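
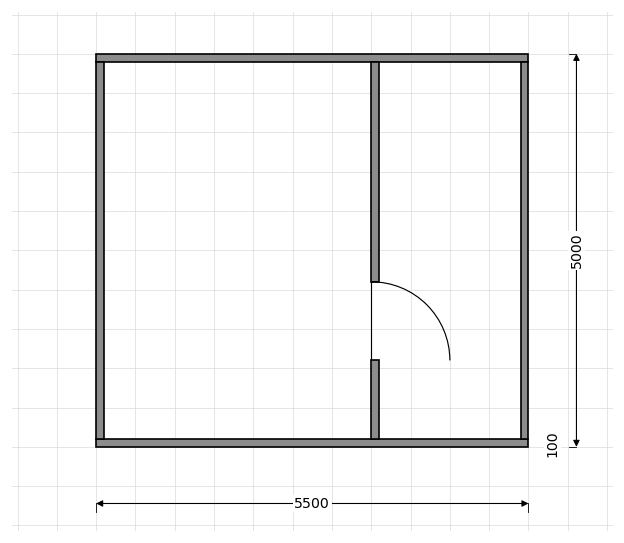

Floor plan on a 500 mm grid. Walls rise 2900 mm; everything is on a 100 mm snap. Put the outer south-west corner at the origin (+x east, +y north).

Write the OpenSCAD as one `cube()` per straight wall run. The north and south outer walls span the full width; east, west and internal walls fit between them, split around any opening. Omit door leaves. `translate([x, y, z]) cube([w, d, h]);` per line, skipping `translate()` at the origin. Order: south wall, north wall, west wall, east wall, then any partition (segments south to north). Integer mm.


cube([5500, 100, 2900]);
translate([0, 4900, 0]) cube([5500, 100, 2900]);
translate([0, 100, 0]) cube([100, 4800, 2900]);
translate([5400, 100, 0]) cube([100, 4800, 2900]);
translate([3500, 100, 0]) cube([100, 1000, 2900]);
translate([3500, 2100, 0]) cube([100, 2800, 2900]);


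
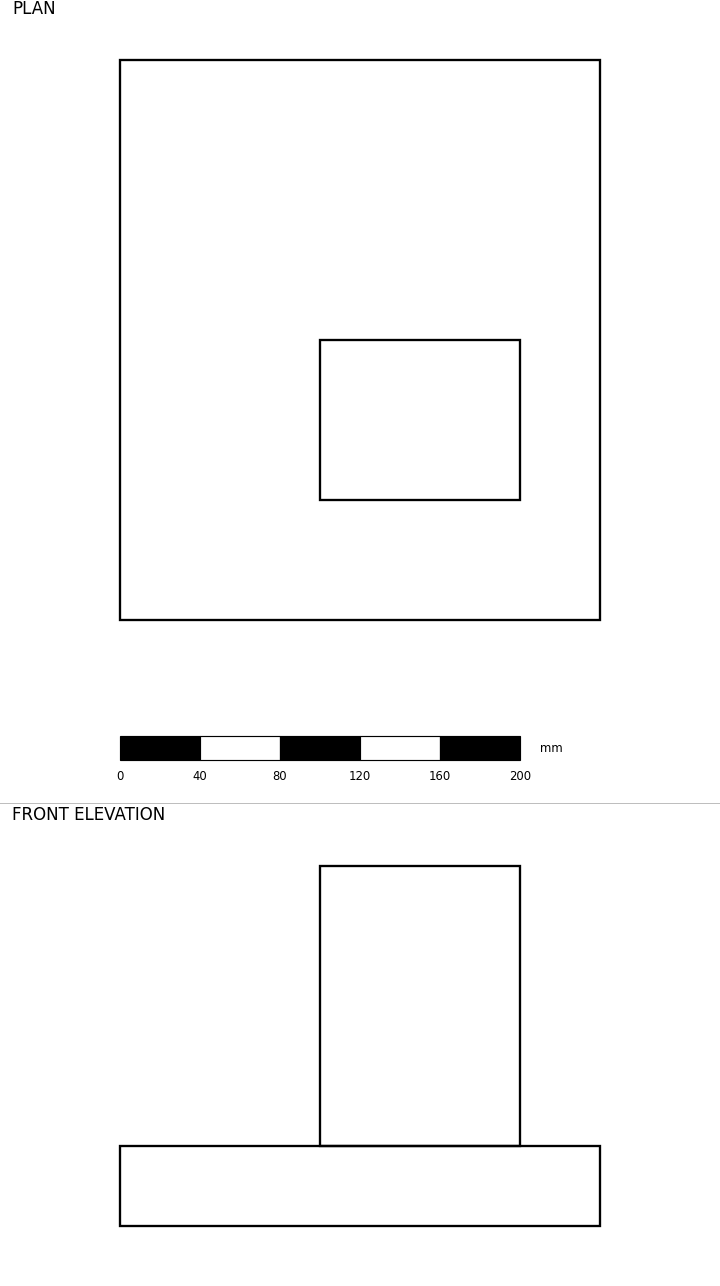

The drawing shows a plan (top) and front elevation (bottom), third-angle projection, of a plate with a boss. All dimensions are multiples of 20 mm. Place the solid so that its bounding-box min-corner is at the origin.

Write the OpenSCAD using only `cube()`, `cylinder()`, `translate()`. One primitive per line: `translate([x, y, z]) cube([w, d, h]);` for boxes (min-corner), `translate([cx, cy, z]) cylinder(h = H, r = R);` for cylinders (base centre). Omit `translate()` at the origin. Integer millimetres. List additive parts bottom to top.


cube([240, 280, 40]);
translate([100, 60, 40]) cube([100, 80, 140]);


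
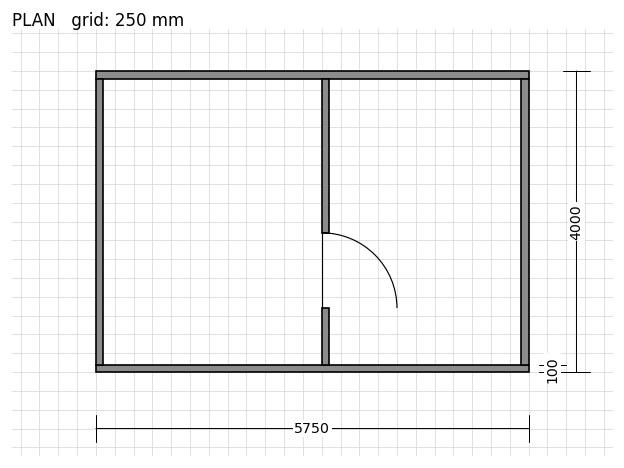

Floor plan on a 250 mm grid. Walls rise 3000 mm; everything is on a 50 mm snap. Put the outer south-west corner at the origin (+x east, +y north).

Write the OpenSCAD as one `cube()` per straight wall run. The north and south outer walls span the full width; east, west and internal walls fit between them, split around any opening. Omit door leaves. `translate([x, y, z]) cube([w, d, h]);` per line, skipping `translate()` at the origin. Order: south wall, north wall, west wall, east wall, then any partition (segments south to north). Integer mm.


cube([5750, 100, 3000]);
translate([0, 3900, 0]) cube([5750, 100, 3000]);
translate([0, 100, 0]) cube([100, 3800, 3000]);
translate([5650, 100, 0]) cube([100, 3800, 3000]);
translate([3000, 100, 0]) cube([100, 750, 3000]);
translate([3000, 1850, 0]) cube([100, 2050, 3000]);


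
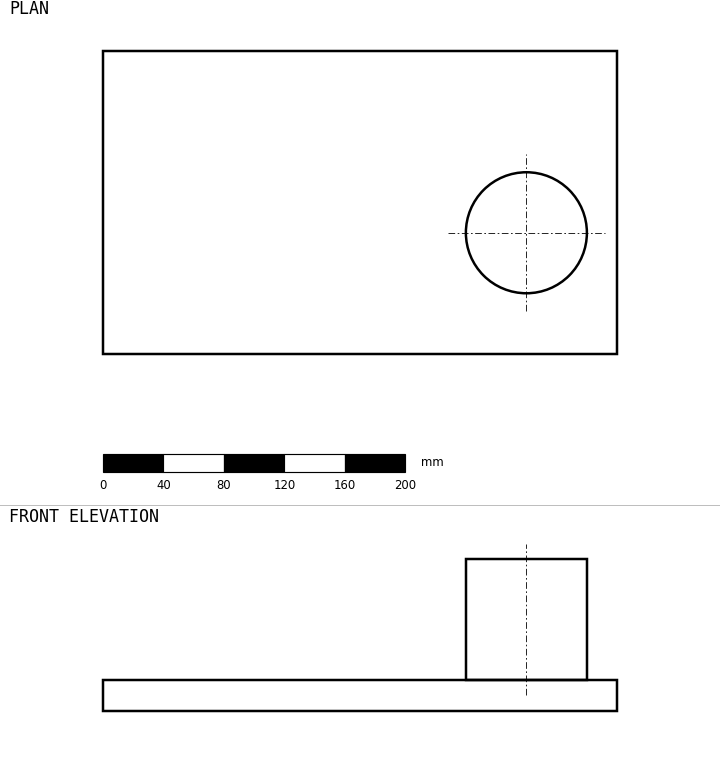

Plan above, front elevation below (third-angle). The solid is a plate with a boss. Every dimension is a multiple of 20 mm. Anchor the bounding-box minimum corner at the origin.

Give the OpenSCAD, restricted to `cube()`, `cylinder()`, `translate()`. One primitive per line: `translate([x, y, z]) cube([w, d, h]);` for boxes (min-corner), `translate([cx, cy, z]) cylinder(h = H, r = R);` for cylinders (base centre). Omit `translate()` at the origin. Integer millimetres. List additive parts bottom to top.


cube([340, 200, 20]);
translate([280, 80, 20]) cylinder(h = 80, r = 40);


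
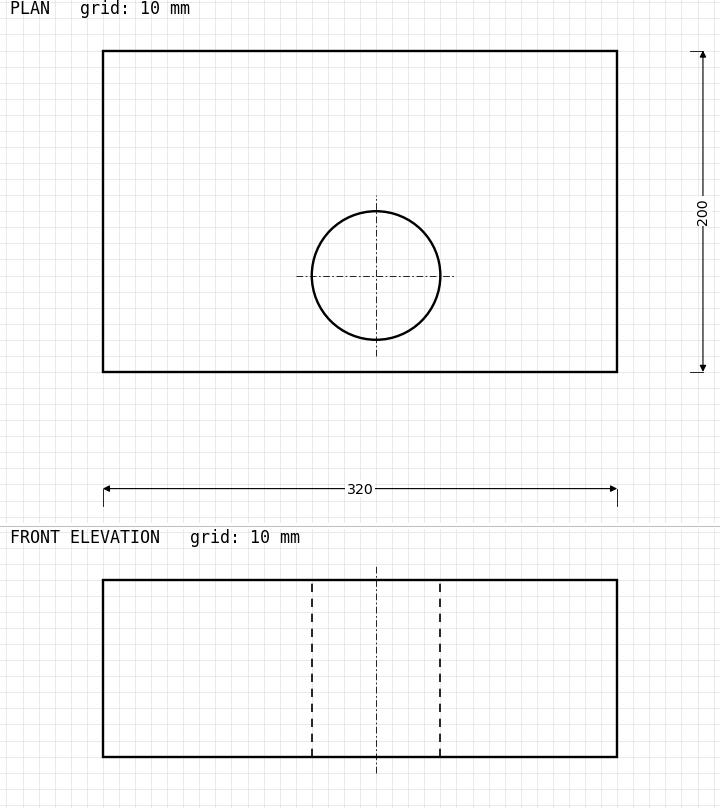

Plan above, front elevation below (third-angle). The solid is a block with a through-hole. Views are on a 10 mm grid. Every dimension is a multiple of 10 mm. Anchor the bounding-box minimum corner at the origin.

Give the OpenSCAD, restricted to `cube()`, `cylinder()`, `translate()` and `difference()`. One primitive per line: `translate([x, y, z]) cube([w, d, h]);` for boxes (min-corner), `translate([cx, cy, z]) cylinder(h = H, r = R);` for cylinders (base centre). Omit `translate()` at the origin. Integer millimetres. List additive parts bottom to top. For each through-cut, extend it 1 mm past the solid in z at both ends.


difference() {
  cube([320, 200, 110]);
  translate([170, 60, -1]) cylinder(h = 112, r = 40);
}


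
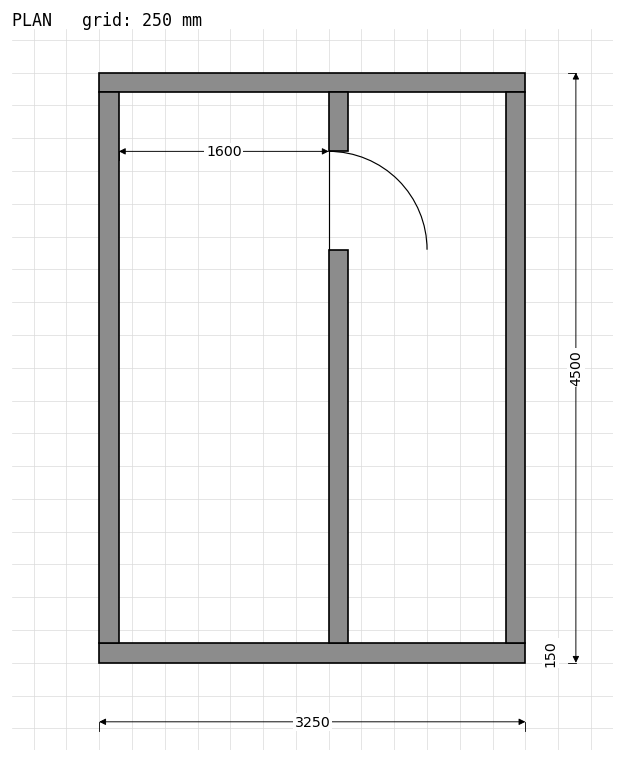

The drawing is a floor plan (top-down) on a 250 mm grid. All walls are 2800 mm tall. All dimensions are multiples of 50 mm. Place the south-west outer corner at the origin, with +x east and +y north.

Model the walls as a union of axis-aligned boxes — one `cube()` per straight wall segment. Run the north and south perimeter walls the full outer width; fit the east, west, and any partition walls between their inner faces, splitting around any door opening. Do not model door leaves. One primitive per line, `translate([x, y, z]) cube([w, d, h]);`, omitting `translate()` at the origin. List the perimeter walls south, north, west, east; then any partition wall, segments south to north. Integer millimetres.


cube([3250, 150, 2800]);
translate([0, 4350, 0]) cube([3250, 150, 2800]);
translate([0, 150, 0]) cube([150, 4200, 2800]);
translate([3100, 150, 0]) cube([150, 4200, 2800]);
translate([1750, 150, 0]) cube([150, 3000, 2800]);
translate([1750, 3900, 0]) cube([150, 450, 2800]);


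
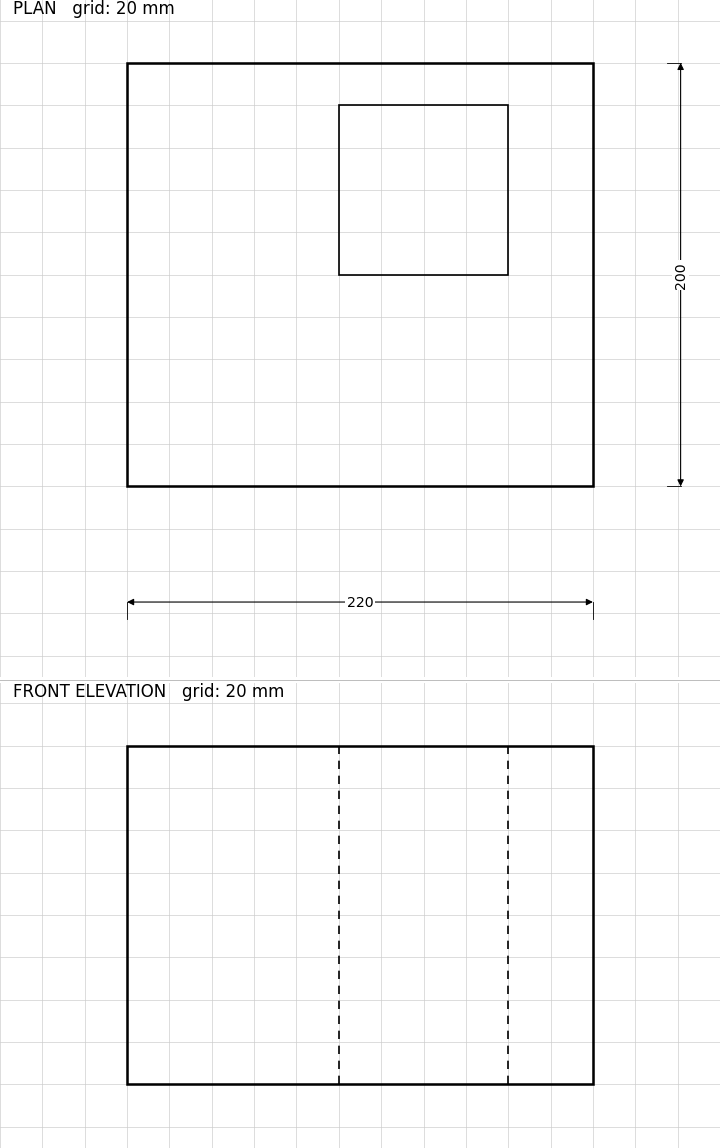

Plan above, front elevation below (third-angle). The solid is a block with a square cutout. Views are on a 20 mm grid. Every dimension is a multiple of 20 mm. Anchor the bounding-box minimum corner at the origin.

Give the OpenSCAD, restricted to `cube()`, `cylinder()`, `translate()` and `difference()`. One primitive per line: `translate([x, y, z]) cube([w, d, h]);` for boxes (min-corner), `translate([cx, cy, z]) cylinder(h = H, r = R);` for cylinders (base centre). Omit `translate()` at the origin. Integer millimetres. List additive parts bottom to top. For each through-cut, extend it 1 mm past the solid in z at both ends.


difference() {
  cube([220, 200, 160]);
  translate([100, 100, -1]) cube([80, 80, 162]);
}


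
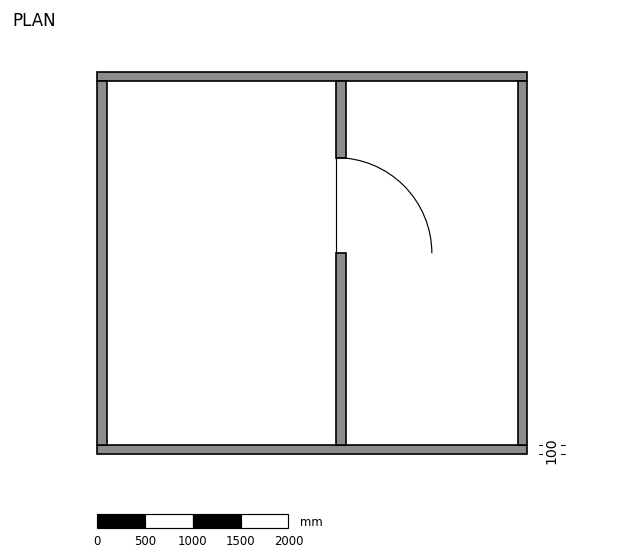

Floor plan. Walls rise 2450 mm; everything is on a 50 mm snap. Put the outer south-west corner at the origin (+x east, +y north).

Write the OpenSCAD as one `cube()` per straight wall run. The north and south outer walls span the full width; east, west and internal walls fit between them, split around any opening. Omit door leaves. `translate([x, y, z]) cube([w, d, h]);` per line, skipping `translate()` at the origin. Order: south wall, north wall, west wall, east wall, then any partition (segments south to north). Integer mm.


cube([4500, 100, 2450]);
translate([0, 3900, 0]) cube([4500, 100, 2450]);
translate([0, 100, 0]) cube([100, 3800, 2450]);
translate([4400, 100, 0]) cube([100, 3800, 2450]);
translate([2500, 100, 0]) cube([100, 2000, 2450]);
translate([2500, 3100, 0]) cube([100, 800, 2450]);


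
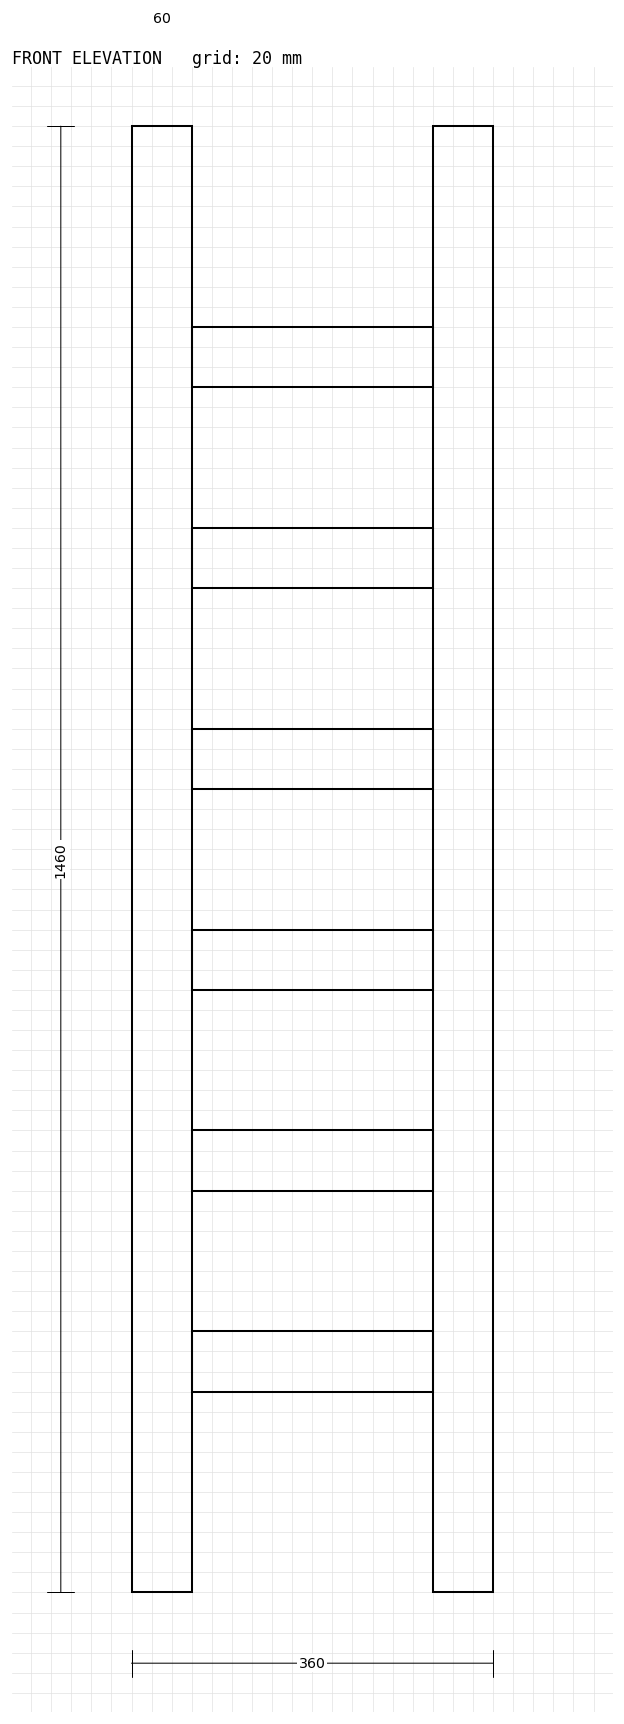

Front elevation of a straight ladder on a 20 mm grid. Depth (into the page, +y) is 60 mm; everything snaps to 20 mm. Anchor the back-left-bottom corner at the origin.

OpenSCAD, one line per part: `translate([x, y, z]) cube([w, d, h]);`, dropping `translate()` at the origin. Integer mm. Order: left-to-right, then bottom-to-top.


cube([60, 60, 1460]);
translate([60, 0, 200]) cube([240, 60, 60]);
translate([60, 0, 400]) cube([240, 60, 60]);
translate([60, 0, 600]) cube([240, 60, 60]);
translate([60, 0, 800]) cube([240, 60, 60]);
translate([60, 0, 1000]) cube([240, 60, 60]);
translate([60, 0, 1200]) cube([240, 60, 60]);
translate([300, 0, 0]) cube([60, 60, 1460]);


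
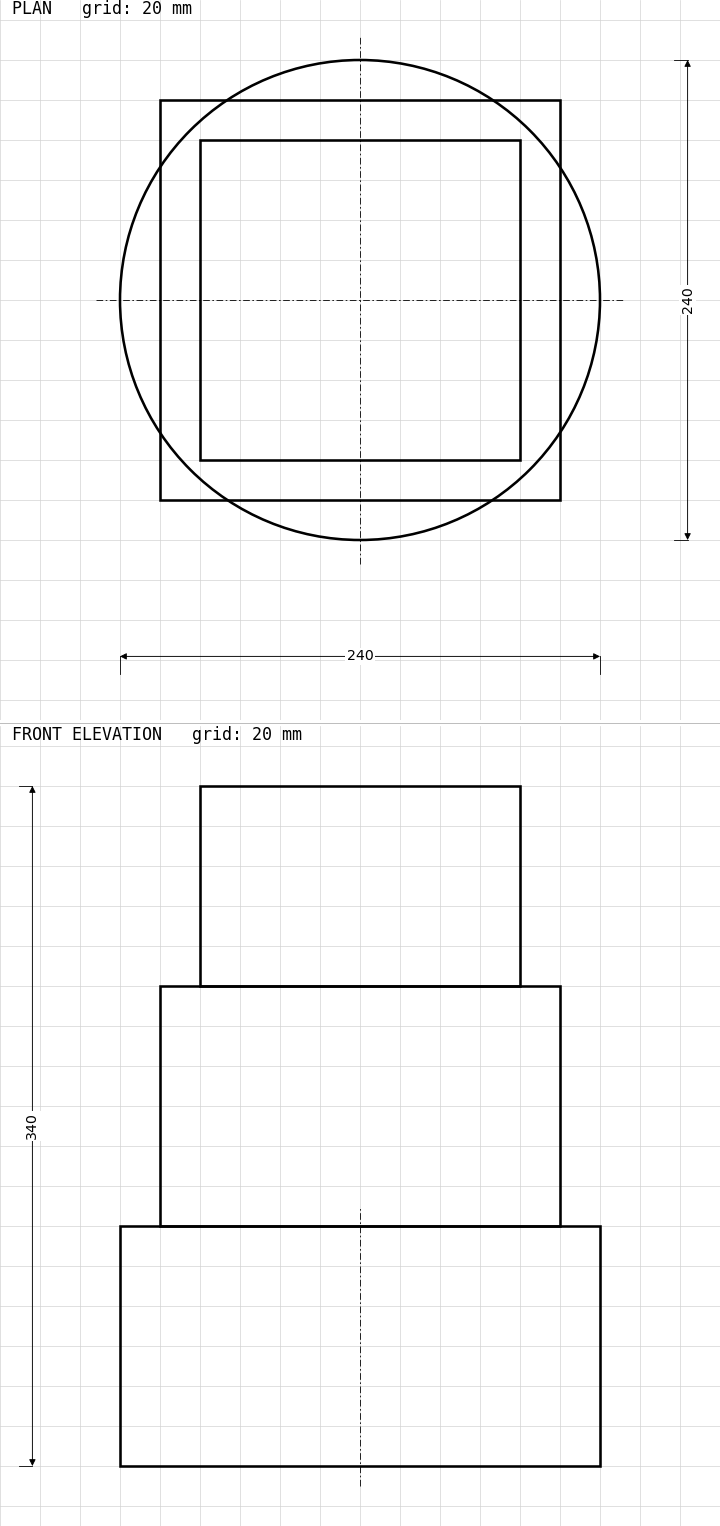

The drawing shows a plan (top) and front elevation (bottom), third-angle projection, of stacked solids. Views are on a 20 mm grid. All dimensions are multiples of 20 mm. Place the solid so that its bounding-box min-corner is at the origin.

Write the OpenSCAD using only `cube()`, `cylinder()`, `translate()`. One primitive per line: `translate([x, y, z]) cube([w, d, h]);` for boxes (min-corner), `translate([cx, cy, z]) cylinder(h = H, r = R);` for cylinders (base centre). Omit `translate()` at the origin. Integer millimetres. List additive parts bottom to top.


translate([120, 120, 0]) cylinder(h = 120, r = 120);
translate([20, 20, 120]) cube([200, 200, 120]);
translate([40, 40, 240]) cube([160, 160, 100]);


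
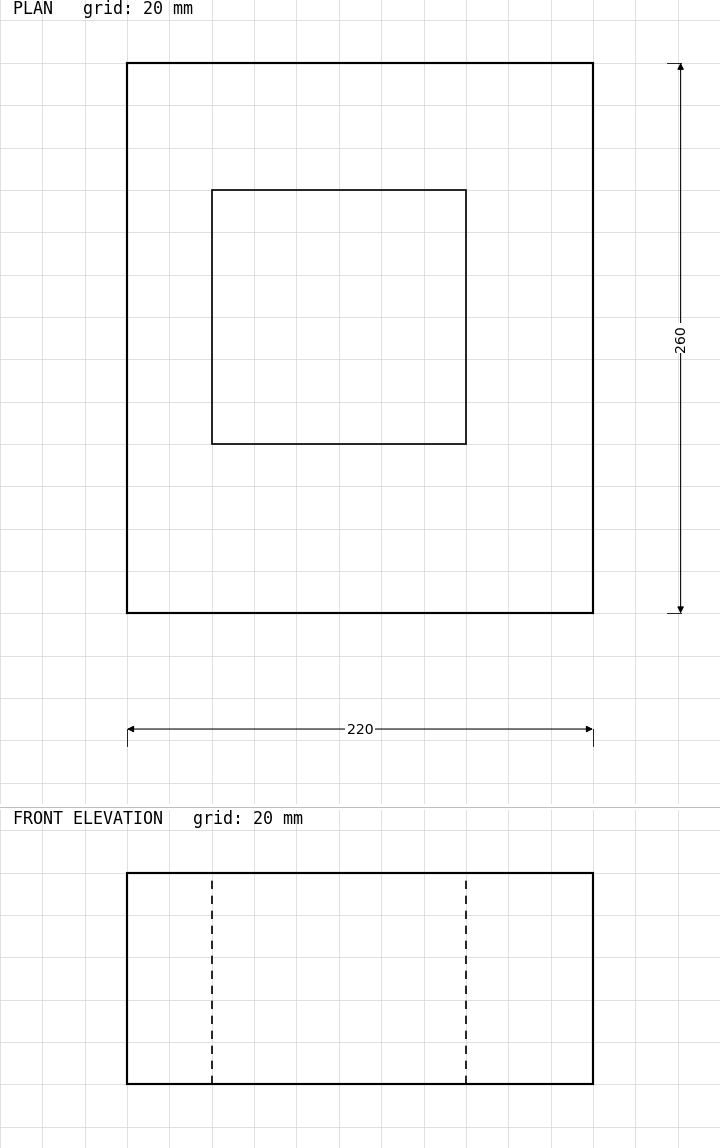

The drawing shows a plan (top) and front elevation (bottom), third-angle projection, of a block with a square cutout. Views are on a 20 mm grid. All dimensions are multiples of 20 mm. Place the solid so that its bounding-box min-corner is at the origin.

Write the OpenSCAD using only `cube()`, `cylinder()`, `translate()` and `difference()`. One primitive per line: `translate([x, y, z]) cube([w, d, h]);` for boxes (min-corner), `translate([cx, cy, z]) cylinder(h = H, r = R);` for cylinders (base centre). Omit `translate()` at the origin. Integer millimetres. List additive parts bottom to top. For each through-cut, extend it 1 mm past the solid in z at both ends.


difference() {
  cube([220, 260, 100]);
  translate([40, 80, -1]) cube([120, 120, 102]);
}


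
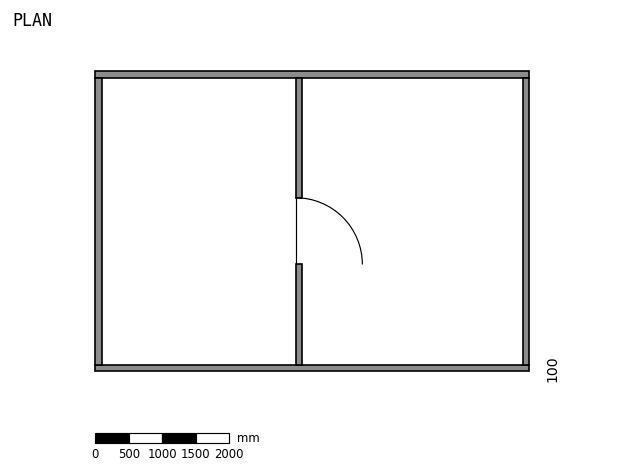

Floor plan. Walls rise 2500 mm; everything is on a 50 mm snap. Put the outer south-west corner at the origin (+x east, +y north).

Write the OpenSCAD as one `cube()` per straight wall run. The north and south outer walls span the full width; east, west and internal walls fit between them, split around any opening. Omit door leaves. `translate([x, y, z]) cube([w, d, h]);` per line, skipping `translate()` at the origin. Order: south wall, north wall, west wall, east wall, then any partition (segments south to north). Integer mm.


cube([6500, 100, 2500]);
translate([0, 4400, 0]) cube([6500, 100, 2500]);
translate([0, 100, 0]) cube([100, 4300, 2500]);
translate([6400, 100, 0]) cube([100, 4300, 2500]);
translate([3000, 100, 0]) cube([100, 1500, 2500]);
translate([3000, 2600, 0]) cube([100, 1800, 2500]);


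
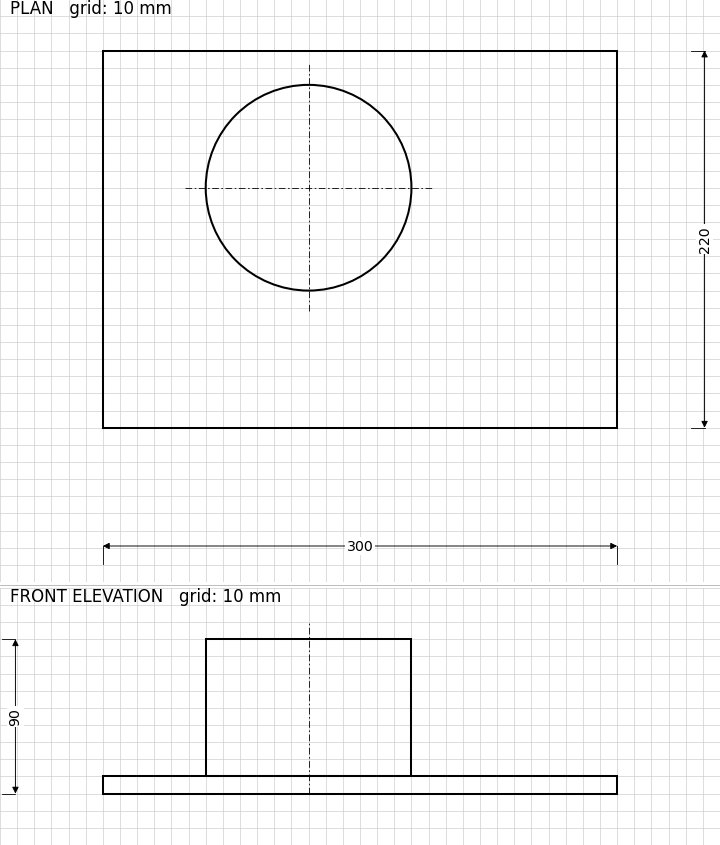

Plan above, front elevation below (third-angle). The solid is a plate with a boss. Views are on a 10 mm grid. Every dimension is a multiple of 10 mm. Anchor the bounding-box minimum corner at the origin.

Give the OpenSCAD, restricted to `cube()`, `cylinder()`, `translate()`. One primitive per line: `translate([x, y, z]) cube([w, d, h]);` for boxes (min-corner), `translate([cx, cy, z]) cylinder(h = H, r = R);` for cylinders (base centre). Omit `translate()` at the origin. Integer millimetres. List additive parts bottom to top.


cube([300, 220, 10]);
translate([120, 140, 10]) cylinder(h = 80, r = 60);


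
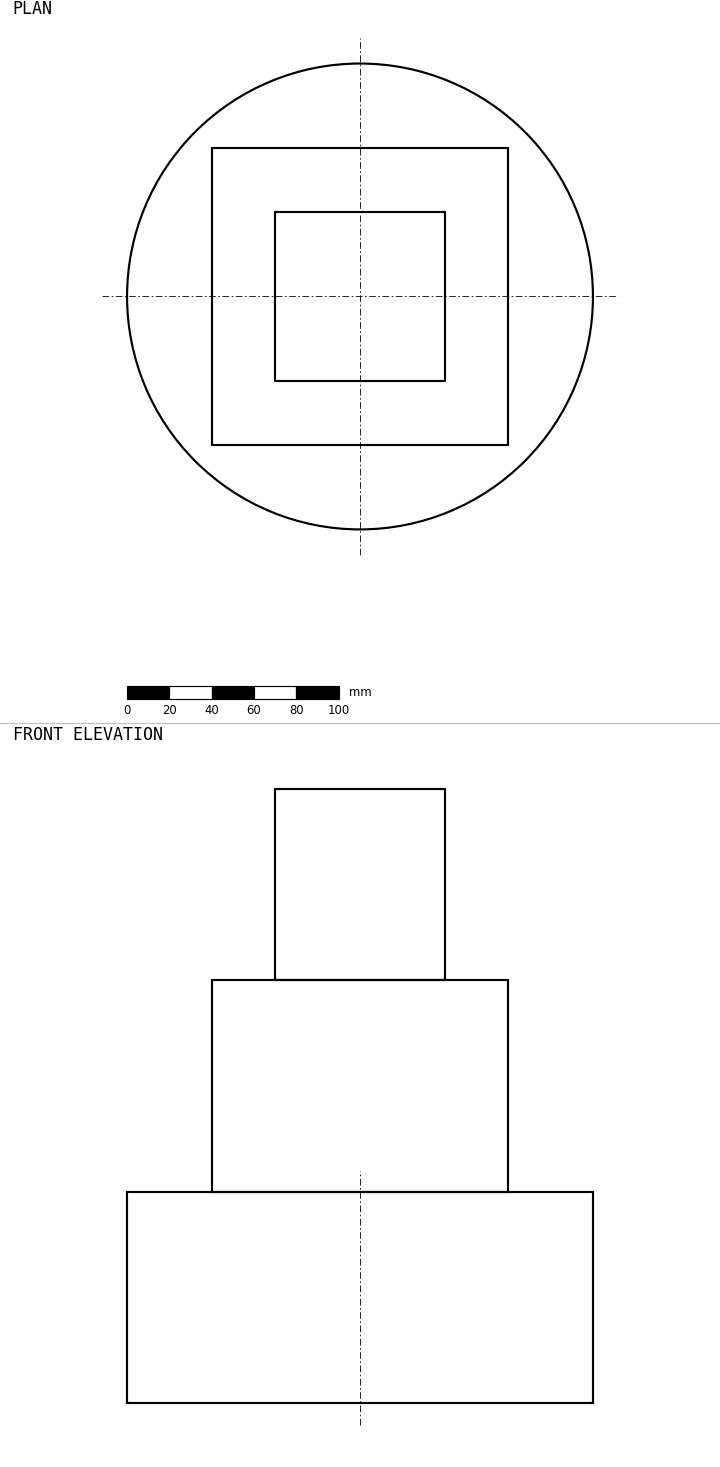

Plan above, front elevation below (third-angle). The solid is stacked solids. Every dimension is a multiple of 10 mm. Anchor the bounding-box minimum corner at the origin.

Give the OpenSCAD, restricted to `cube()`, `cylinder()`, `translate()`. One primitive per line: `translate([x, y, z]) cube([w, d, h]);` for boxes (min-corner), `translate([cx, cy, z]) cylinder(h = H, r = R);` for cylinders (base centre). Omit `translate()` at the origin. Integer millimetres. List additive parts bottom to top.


translate([110, 110, 0]) cylinder(h = 100, r = 110);
translate([40, 40, 100]) cube([140, 140, 100]);
translate([70, 70, 200]) cube([80, 80, 90]);


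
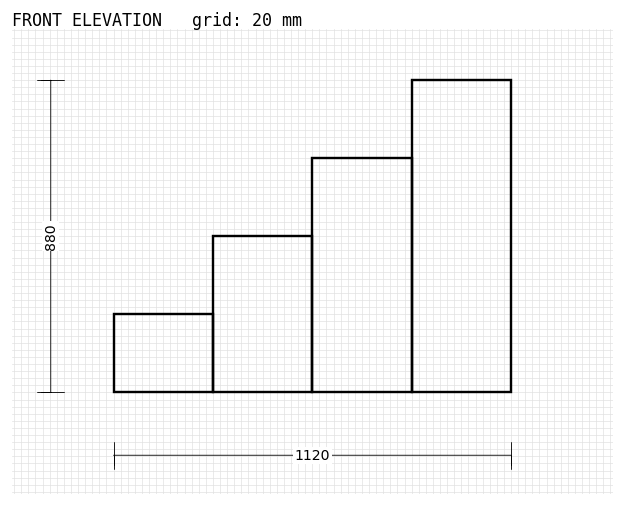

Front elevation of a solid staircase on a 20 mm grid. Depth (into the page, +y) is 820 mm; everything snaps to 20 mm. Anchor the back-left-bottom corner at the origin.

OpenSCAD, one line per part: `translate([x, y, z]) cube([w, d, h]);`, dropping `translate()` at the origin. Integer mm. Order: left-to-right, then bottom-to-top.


cube([280, 820, 220]);
translate([280, 0, 0]) cube([280, 820, 440]);
translate([560, 0, 0]) cube([280, 820, 660]);
translate([840, 0, 0]) cube([280, 820, 880]);


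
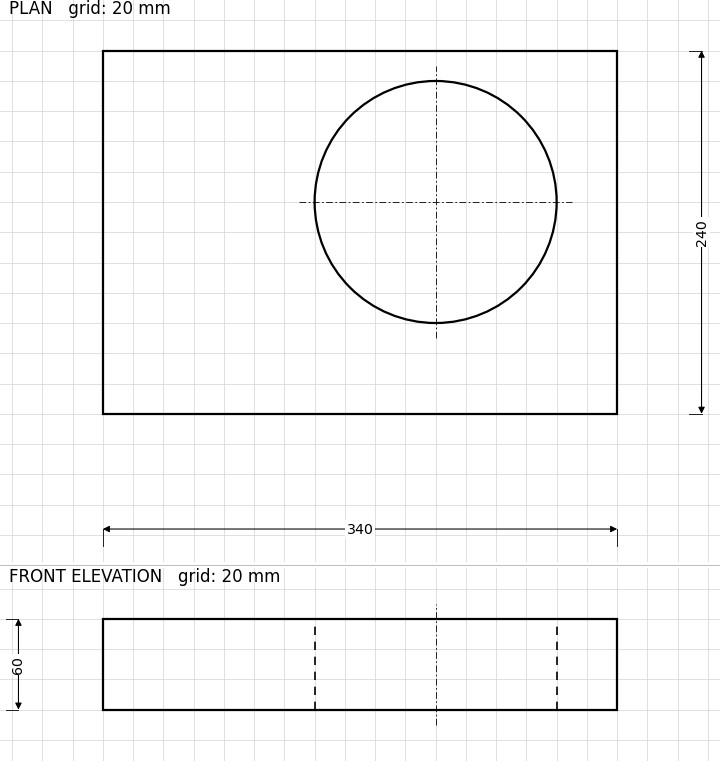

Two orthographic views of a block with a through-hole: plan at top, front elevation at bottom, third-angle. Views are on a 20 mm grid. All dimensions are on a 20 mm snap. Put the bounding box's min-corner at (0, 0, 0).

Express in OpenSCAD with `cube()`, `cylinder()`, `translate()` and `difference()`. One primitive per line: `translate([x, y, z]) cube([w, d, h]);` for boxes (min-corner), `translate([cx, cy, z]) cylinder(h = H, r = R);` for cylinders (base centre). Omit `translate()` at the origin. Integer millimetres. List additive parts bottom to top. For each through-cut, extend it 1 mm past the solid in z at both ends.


difference() {
  cube([340, 240, 60]);
  translate([220, 140, -1]) cylinder(h = 62, r = 80);
}


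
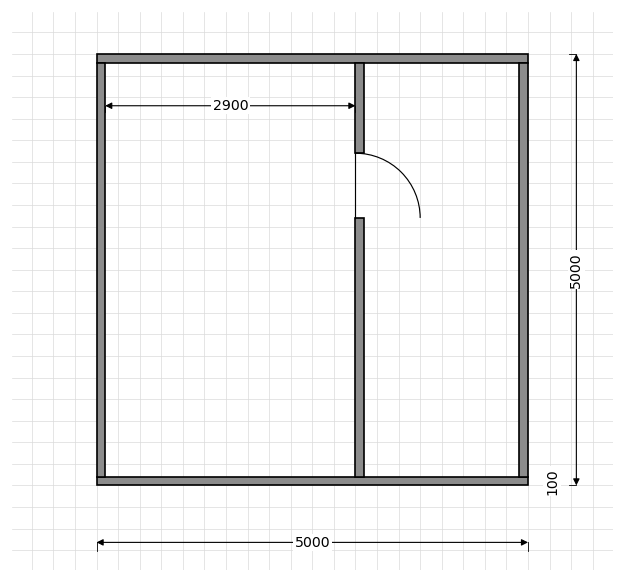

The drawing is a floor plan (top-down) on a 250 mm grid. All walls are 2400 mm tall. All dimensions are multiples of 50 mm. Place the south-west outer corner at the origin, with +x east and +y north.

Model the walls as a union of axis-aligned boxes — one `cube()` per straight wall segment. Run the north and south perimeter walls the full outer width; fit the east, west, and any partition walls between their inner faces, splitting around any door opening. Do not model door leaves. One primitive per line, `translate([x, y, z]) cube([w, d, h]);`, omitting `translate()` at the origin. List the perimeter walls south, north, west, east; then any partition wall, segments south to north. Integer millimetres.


cube([5000, 100, 2400]);
translate([0, 4900, 0]) cube([5000, 100, 2400]);
translate([0, 100, 0]) cube([100, 4800, 2400]);
translate([4900, 100, 0]) cube([100, 4800, 2400]);
translate([3000, 100, 0]) cube([100, 3000, 2400]);
translate([3000, 3850, 0]) cube([100, 1050, 2400]);


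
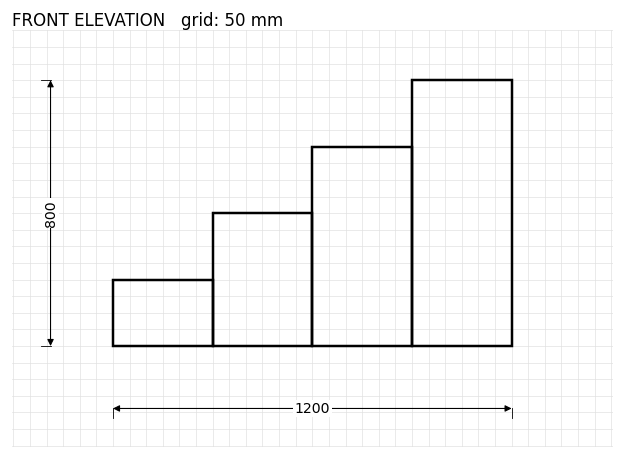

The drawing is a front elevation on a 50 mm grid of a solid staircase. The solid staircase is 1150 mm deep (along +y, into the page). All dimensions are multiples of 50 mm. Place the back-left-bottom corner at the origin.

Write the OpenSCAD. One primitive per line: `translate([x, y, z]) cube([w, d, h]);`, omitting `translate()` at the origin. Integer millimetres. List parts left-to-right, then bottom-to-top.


cube([300, 1150, 200]);
translate([300, 0, 0]) cube([300, 1150, 400]);
translate([600, 0, 0]) cube([300, 1150, 600]);
translate([900, 0, 0]) cube([300, 1150, 800]);


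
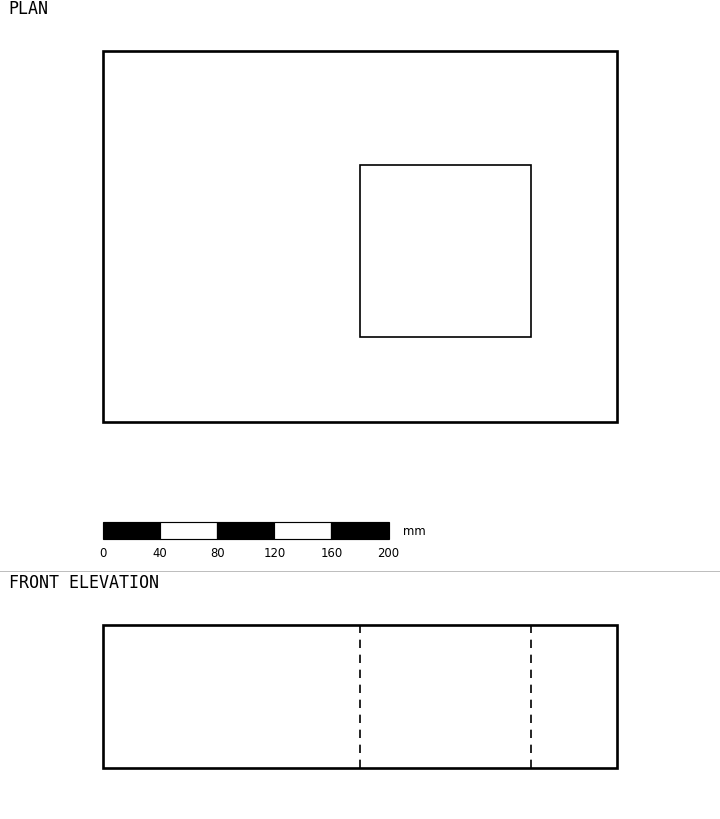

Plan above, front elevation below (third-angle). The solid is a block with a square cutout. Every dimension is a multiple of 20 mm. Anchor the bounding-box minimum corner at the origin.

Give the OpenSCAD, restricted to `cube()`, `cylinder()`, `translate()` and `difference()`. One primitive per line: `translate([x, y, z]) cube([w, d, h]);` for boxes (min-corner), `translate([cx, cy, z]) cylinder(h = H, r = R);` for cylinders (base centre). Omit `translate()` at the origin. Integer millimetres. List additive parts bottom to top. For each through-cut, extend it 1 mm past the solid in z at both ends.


difference() {
  cube([360, 260, 100]);
  translate([180, 60, -1]) cube([120, 120, 102]);
}


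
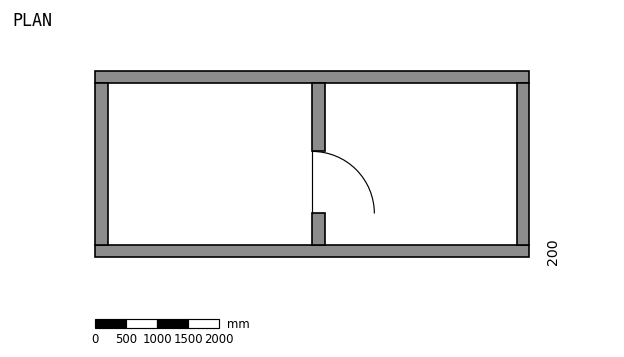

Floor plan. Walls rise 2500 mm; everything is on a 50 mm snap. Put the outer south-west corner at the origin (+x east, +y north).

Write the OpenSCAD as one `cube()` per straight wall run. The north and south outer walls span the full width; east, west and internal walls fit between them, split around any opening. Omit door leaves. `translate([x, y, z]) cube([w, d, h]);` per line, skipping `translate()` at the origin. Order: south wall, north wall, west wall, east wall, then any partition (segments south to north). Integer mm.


cube([7000, 200, 2500]);
translate([0, 2800, 0]) cube([7000, 200, 2500]);
translate([0, 200, 0]) cube([200, 2600, 2500]);
translate([6800, 200, 0]) cube([200, 2600, 2500]);
translate([3500, 200, 0]) cube([200, 500, 2500]);
translate([3500, 1700, 0]) cube([200, 1100, 2500]);


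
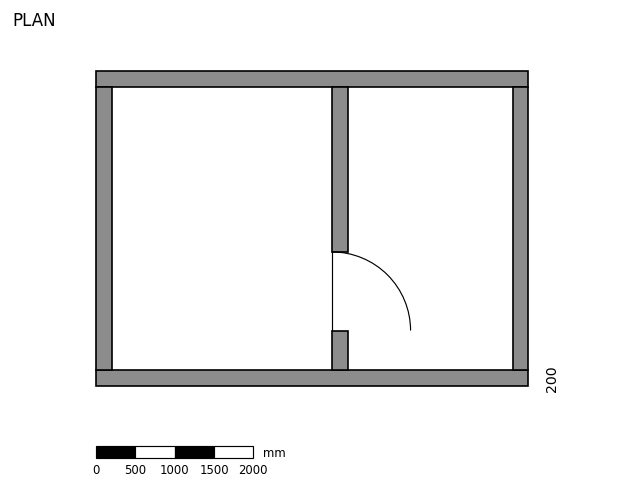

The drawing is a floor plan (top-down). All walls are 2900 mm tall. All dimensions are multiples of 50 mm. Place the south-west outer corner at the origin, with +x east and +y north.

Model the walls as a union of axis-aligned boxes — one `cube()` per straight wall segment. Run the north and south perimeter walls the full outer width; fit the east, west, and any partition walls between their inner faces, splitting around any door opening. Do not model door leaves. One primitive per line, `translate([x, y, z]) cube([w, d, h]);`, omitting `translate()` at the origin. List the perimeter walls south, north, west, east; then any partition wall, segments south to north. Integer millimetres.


cube([5500, 200, 2900]);
translate([0, 3800, 0]) cube([5500, 200, 2900]);
translate([0, 200, 0]) cube([200, 3600, 2900]);
translate([5300, 200, 0]) cube([200, 3600, 2900]);
translate([3000, 200, 0]) cube([200, 500, 2900]);
translate([3000, 1700, 0]) cube([200, 2100, 2900]);


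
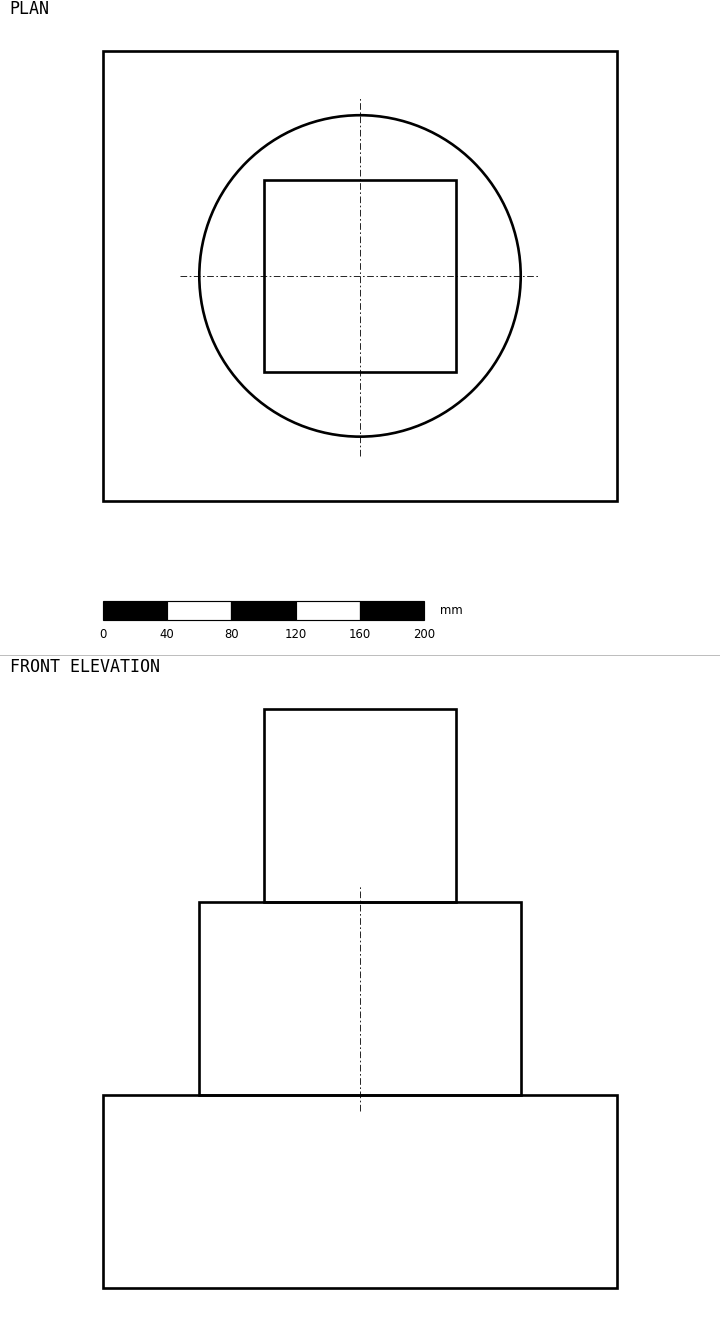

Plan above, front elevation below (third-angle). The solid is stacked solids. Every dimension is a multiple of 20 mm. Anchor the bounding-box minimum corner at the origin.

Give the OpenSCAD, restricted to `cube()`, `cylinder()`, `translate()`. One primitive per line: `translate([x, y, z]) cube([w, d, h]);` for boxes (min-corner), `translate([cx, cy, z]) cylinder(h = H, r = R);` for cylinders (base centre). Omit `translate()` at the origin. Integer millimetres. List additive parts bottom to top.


cube([320, 280, 120]);
translate([160, 140, 120]) cylinder(h = 120, r = 100);
translate([100, 80, 240]) cube([120, 120, 120]);


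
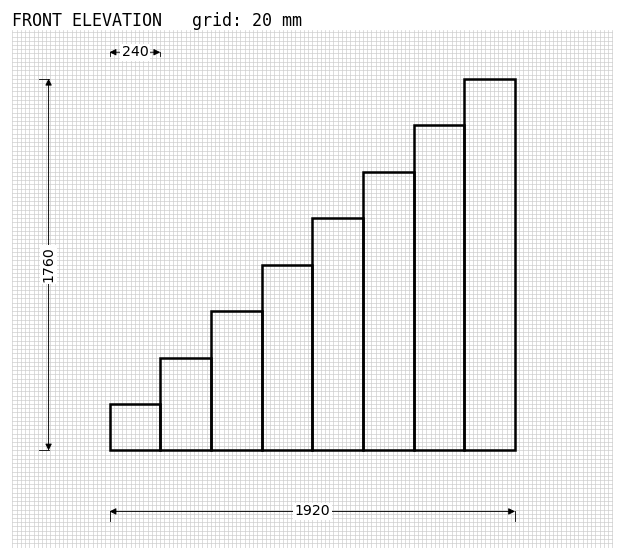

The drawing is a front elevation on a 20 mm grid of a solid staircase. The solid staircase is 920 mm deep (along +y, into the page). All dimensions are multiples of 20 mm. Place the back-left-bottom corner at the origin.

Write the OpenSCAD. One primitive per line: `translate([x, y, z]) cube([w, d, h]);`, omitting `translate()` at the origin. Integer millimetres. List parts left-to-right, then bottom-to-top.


cube([240, 920, 220]);
translate([240, 0, 0]) cube([240, 920, 440]);
translate([480, 0, 0]) cube([240, 920, 660]);
translate([720, 0, 0]) cube([240, 920, 880]);
translate([960, 0, 0]) cube([240, 920, 1100]);
translate([1200, 0, 0]) cube([240, 920, 1320]);
translate([1440, 0, 0]) cube([240, 920, 1540]);
translate([1680, 0, 0]) cube([240, 920, 1760]);


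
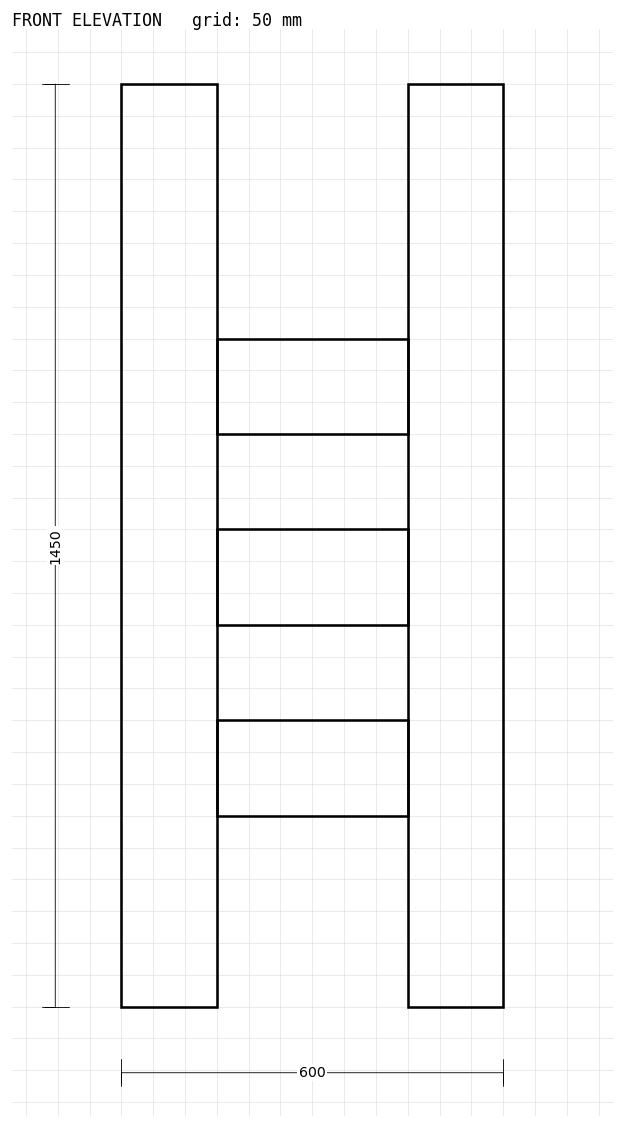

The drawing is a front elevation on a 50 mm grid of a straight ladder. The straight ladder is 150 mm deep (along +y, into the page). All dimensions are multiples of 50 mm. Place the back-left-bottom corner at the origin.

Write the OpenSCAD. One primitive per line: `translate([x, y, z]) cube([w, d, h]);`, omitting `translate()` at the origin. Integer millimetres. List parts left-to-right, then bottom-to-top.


cube([150, 150, 1450]);
translate([150, 0, 300]) cube([300, 150, 150]);
translate([150, 0, 600]) cube([300, 150, 150]);
translate([150, 0, 900]) cube([300, 150, 150]);
translate([450, 0, 0]) cube([150, 150, 1450]);


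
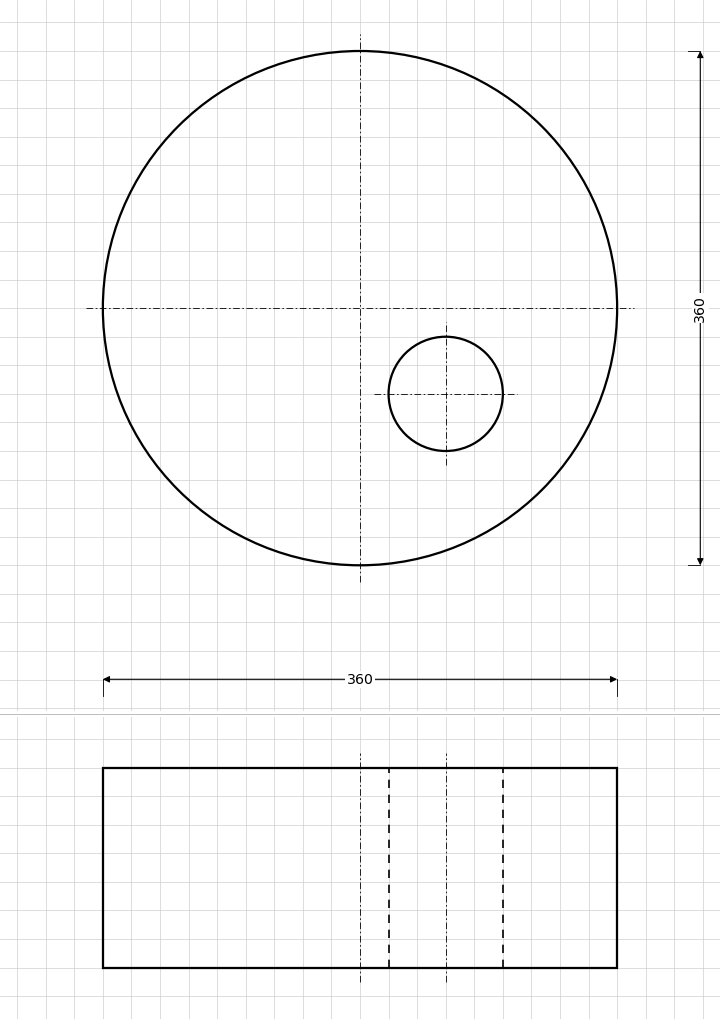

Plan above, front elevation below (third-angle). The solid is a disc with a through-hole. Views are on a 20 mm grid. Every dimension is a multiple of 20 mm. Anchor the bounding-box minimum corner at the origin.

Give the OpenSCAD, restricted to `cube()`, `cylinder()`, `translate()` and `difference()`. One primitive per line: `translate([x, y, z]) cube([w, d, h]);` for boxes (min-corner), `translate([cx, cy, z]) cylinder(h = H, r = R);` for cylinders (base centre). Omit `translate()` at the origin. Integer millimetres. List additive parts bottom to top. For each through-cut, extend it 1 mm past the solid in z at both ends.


difference() {
  translate([180, 180, 0]) cylinder(h = 140, r = 180);
  translate([240, 120, -1]) cylinder(h = 142, r = 40);
}


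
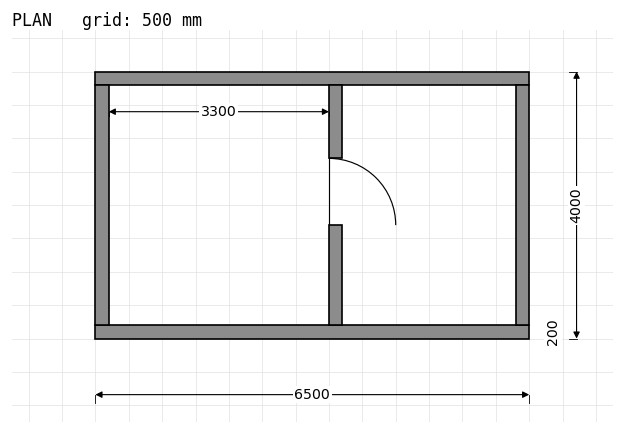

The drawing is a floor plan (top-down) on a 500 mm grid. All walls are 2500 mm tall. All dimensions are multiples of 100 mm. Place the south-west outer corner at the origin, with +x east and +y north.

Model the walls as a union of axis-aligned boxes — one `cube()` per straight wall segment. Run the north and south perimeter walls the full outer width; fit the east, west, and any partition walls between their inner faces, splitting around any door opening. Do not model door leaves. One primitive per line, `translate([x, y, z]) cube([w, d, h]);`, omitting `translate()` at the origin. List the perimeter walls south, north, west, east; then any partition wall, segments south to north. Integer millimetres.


cube([6500, 200, 2500]);
translate([0, 3800, 0]) cube([6500, 200, 2500]);
translate([0, 200, 0]) cube([200, 3600, 2500]);
translate([6300, 200, 0]) cube([200, 3600, 2500]);
translate([3500, 200, 0]) cube([200, 1500, 2500]);
translate([3500, 2700, 0]) cube([200, 1100, 2500]);


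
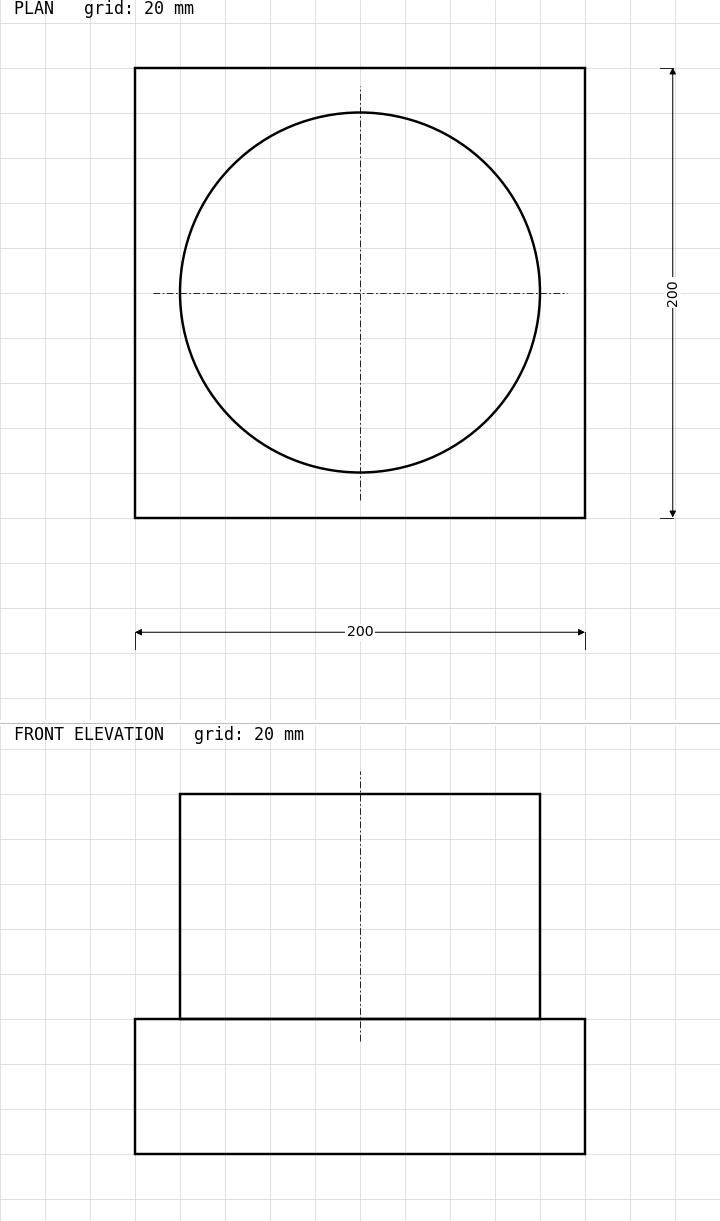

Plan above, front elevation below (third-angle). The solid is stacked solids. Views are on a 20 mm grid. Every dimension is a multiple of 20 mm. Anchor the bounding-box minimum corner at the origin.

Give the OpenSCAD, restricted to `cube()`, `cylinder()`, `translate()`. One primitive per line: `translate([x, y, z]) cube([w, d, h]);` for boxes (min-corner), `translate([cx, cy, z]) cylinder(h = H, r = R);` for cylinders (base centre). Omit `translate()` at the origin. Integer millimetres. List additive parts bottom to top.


cube([200, 200, 60]);
translate([100, 100, 60]) cylinder(h = 100, r = 80);


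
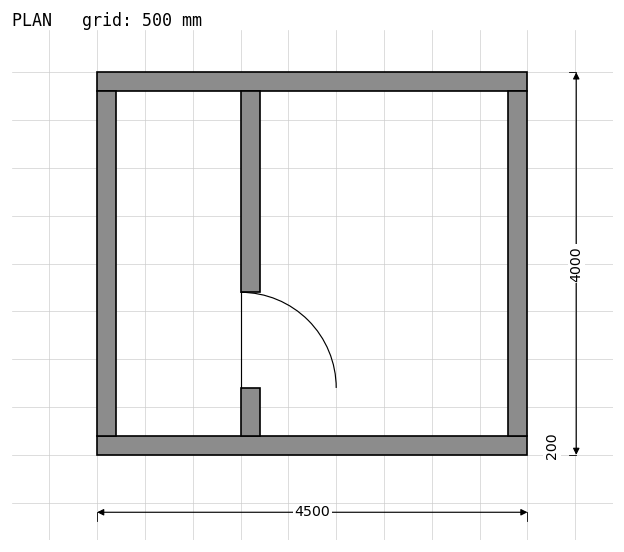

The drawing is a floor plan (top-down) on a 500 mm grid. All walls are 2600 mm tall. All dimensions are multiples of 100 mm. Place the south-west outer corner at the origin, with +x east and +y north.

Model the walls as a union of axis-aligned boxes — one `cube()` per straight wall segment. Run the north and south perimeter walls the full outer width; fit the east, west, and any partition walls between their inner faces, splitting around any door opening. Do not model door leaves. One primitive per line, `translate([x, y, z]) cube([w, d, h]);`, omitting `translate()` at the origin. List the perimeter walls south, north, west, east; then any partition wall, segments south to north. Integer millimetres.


cube([4500, 200, 2600]);
translate([0, 3800, 0]) cube([4500, 200, 2600]);
translate([0, 200, 0]) cube([200, 3600, 2600]);
translate([4300, 200, 0]) cube([200, 3600, 2600]);
translate([1500, 200, 0]) cube([200, 500, 2600]);
translate([1500, 1700, 0]) cube([200, 2100, 2600]);


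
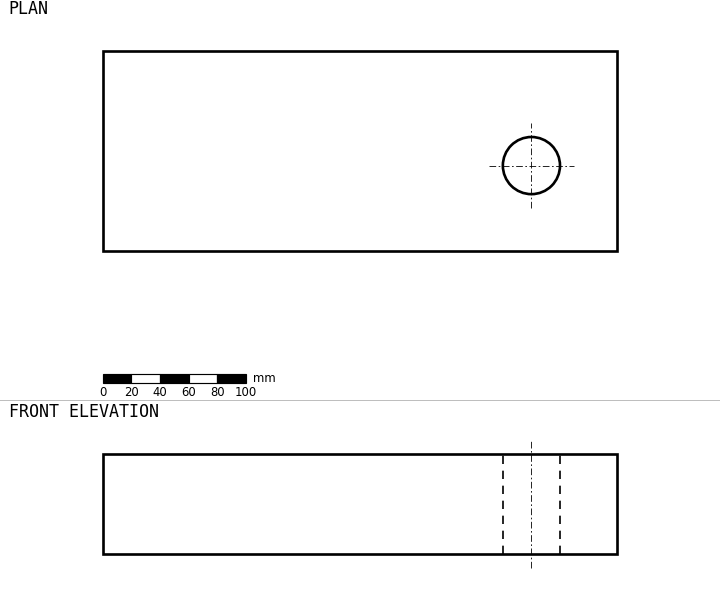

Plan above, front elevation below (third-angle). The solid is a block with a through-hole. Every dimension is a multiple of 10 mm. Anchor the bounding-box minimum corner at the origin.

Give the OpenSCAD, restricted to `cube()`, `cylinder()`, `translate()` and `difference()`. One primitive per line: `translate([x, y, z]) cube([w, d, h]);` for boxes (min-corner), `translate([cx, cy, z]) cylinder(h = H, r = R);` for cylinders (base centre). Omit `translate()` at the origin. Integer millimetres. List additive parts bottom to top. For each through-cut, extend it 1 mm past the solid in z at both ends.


difference() {
  cube([360, 140, 70]);
  translate([300, 60, -1]) cylinder(h = 72, r = 20);
}


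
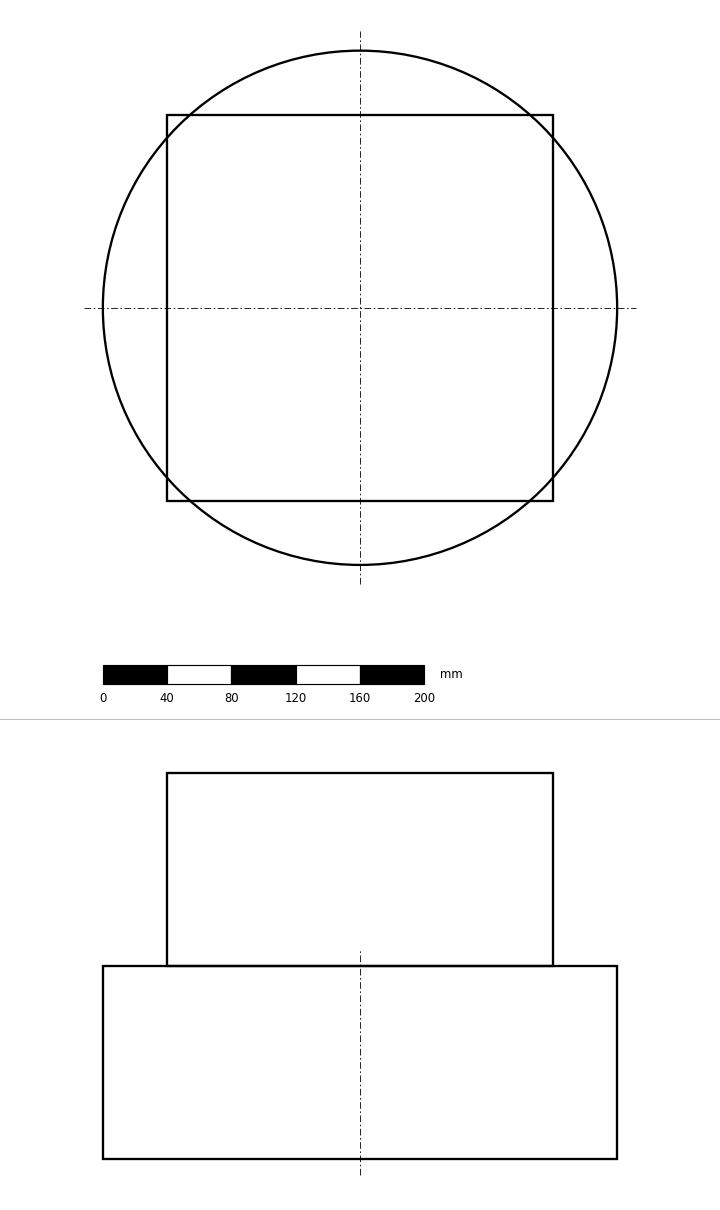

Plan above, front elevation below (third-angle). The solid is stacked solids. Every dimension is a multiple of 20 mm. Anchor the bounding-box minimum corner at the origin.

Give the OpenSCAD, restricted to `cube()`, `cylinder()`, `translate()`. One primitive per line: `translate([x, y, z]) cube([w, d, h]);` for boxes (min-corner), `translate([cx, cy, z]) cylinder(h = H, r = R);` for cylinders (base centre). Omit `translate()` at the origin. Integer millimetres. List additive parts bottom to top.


translate([160, 160, 0]) cylinder(h = 120, r = 160);
translate([40, 40, 120]) cube([240, 240, 120]);


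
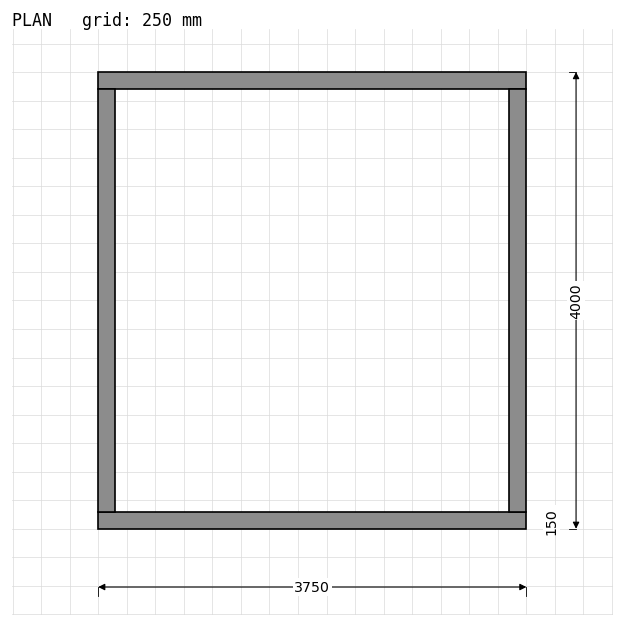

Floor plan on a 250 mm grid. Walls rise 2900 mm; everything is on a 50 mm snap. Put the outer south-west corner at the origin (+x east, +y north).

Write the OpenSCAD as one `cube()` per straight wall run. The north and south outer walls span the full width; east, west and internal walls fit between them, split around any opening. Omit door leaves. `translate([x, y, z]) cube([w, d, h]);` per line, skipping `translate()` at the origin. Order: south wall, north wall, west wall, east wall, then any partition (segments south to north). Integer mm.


cube([3750, 150, 2900]);
translate([0, 3850, 0]) cube([3750, 150, 2900]);
translate([0, 150, 0]) cube([150, 3700, 2900]);
translate([3600, 150, 0]) cube([150, 3700, 2900]);


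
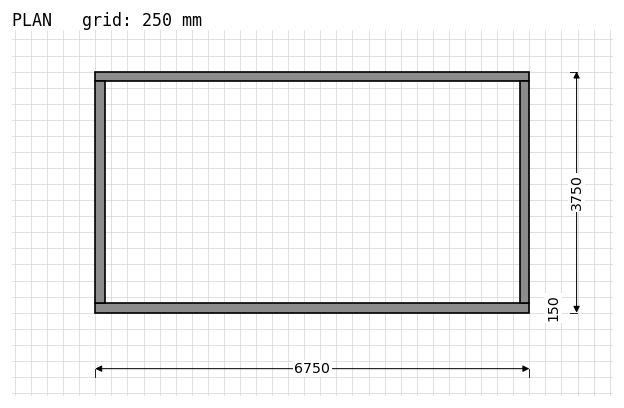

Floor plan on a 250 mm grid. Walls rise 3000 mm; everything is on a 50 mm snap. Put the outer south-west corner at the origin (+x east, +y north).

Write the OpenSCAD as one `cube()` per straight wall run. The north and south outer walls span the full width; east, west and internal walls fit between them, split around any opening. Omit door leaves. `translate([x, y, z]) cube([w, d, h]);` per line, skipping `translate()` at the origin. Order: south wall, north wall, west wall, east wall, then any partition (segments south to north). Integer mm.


cube([6750, 150, 3000]);
translate([0, 3600, 0]) cube([6750, 150, 3000]);
translate([0, 150, 0]) cube([150, 3450, 3000]);
translate([6600, 150, 0]) cube([150, 3450, 3000]);


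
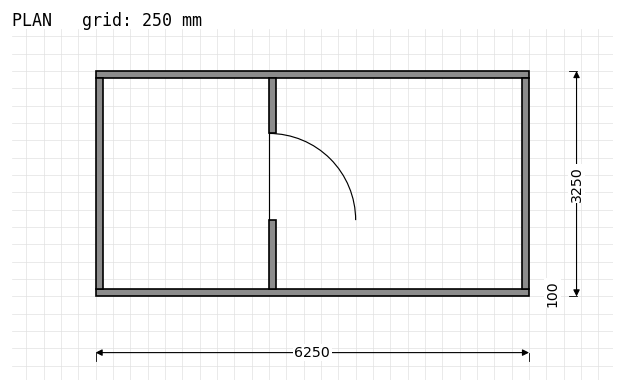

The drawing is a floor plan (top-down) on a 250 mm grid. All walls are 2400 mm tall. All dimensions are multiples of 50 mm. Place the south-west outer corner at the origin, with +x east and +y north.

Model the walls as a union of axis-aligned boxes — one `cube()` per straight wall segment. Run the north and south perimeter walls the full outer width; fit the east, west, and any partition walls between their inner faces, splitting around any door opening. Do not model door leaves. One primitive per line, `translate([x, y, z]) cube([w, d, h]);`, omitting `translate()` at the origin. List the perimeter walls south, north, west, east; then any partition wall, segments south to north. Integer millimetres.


cube([6250, 100, 2400]);
translate([0, 3150, 0]) cube([6250, 100, 2400]);
translate([0, 100, 0]) cube([100, 3050, 2400]);
translate([6150, 100, 0]) cube([100, 3050, 2400]);
translate([2500, 100, 0]) cube([100, 1000, 2400]);
translate([2500, 2350, 0]) cube([100, 800, 2400]);


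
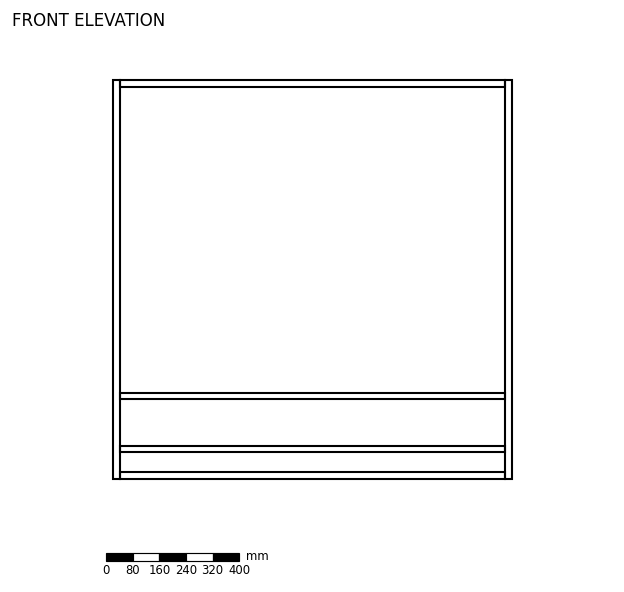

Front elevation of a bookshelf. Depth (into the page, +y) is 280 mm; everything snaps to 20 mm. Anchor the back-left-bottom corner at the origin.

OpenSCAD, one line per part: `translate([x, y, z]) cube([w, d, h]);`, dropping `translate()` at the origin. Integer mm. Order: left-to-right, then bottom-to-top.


cube([20, 280, 1200]);
translate([20, 0, 0]) cube([1160, 280, 20]);
translate([20, 0, 80]) cube([1160, 280, 20]);
translate([20, 0, 240]) cube([1160, 280, 20]);
translate([20, 0, 1180]) cube([1160, 280, 20]);
translate([1180, 0, 0]) cube([20, 280, 1200]);


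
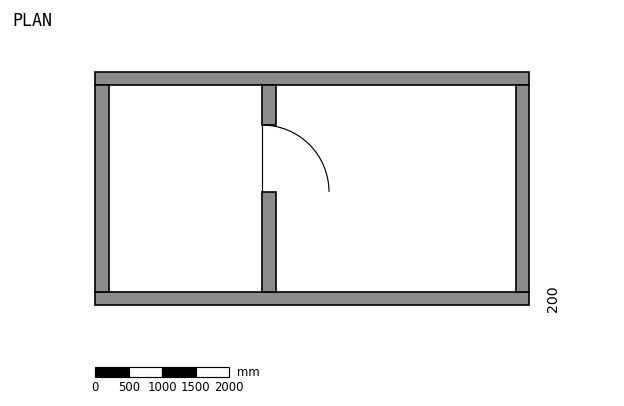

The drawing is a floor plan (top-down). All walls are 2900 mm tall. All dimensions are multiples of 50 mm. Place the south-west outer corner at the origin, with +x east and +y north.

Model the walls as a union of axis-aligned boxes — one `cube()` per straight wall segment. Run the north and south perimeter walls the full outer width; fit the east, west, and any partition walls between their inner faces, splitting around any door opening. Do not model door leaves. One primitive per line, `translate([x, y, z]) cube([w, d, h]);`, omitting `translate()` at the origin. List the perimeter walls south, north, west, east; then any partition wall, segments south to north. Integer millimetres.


cube([6500, 200, 2900]);
translate([0, 3300, 0]) cube([6500, 200, 2900]);
translate([0, 200, 0]) cube([200, 3100, 2900]);
translate([6300, 200, 0]) cube([200, 3100, 2900]);
translate([2500, 200, 0]) cube([200, 1500, 2900]);
translate([2500, 2700, 0]) cube([200, 600, 2900]);


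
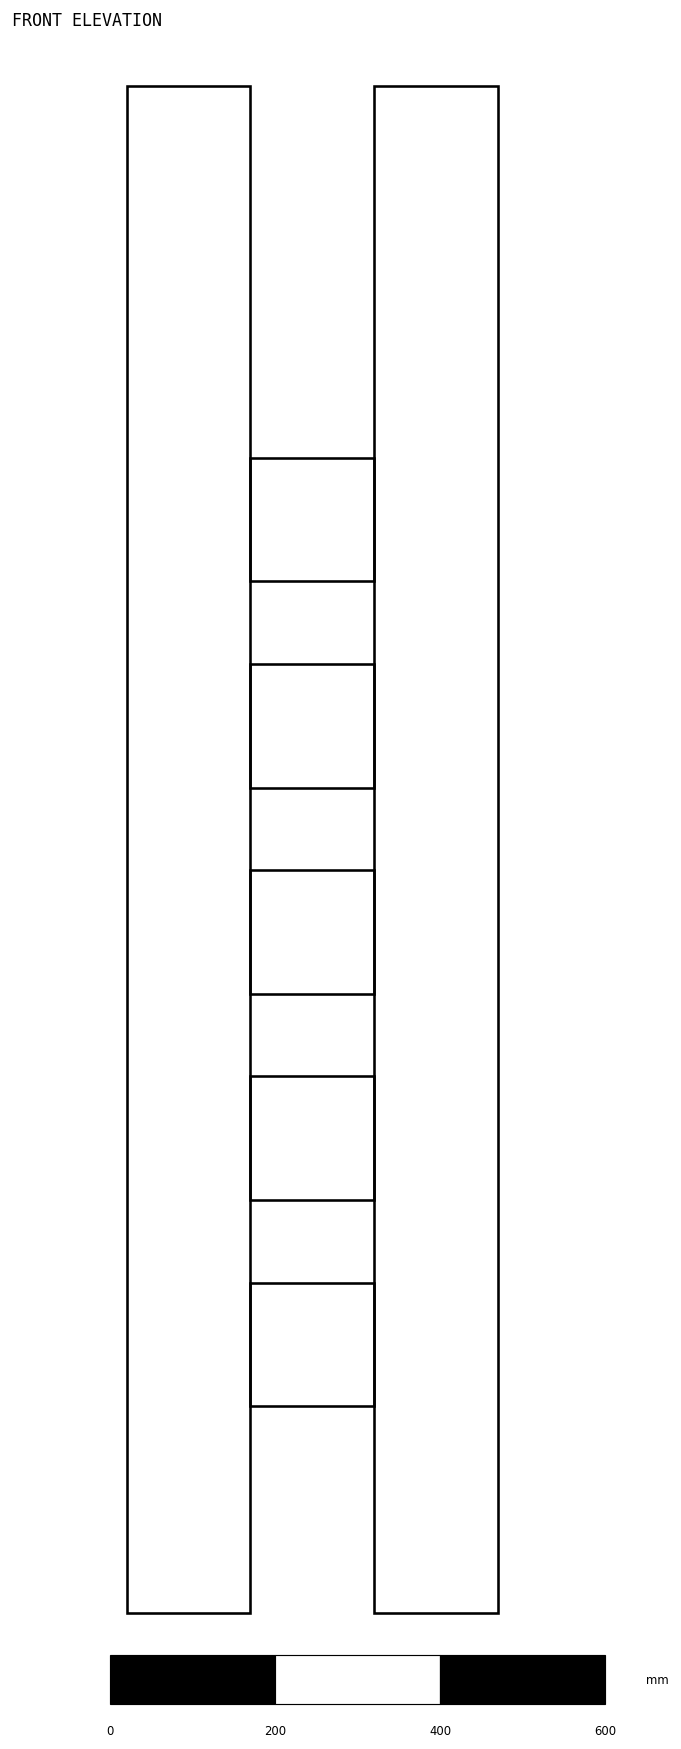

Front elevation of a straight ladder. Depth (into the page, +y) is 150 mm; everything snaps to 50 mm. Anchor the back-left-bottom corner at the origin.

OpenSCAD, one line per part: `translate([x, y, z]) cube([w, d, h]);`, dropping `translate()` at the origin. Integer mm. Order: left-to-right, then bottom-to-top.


cube([150, 150, 1850]);
translate([150, 0, 250]) cube([150, 150, 150]);
translate([150, 0, 500]) cube([150, 150, 150]);
translate([150, 0, 750]) cube([150, 150, 150]);
translate([150, 0, 1000]) cube([150, 150, 150]);
translate([150, 0, 1250]) cube([150, 150, 150]);
translate([300, 0, 0]) cube([150, 150, 1850]);


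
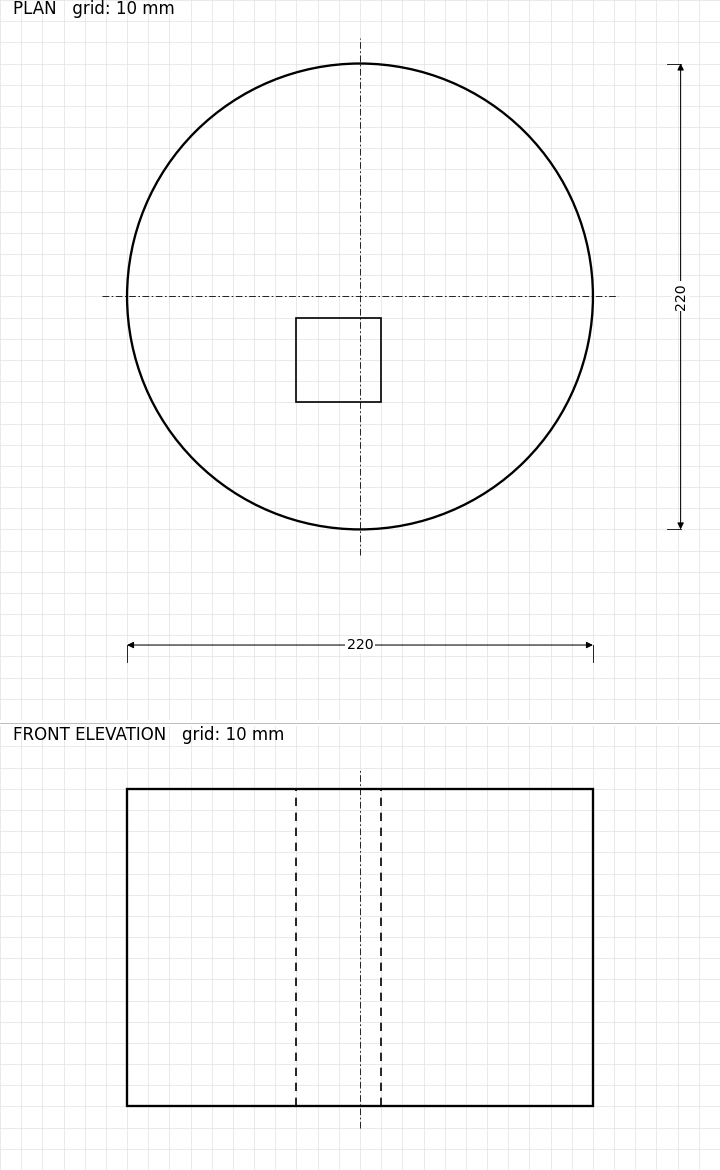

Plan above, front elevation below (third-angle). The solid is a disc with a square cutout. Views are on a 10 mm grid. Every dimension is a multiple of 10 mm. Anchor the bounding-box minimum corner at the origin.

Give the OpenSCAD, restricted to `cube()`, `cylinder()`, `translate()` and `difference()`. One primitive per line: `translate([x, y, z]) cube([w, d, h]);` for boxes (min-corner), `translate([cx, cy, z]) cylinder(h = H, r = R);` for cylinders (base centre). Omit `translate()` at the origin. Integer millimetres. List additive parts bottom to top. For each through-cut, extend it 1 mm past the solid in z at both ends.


difference() {
  translate([110, 110, 0]) cylinder(h = 150, r = 110);
  translate([80, 60, -1]) cube([40, 40, 152]);
}
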